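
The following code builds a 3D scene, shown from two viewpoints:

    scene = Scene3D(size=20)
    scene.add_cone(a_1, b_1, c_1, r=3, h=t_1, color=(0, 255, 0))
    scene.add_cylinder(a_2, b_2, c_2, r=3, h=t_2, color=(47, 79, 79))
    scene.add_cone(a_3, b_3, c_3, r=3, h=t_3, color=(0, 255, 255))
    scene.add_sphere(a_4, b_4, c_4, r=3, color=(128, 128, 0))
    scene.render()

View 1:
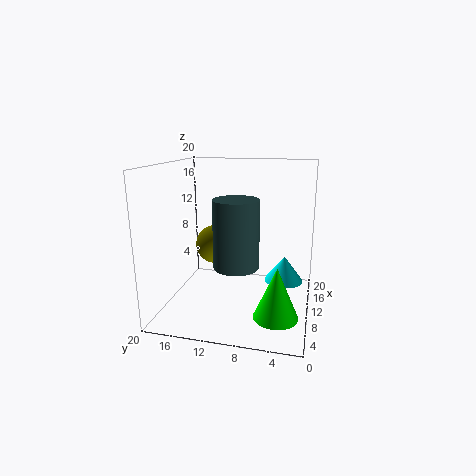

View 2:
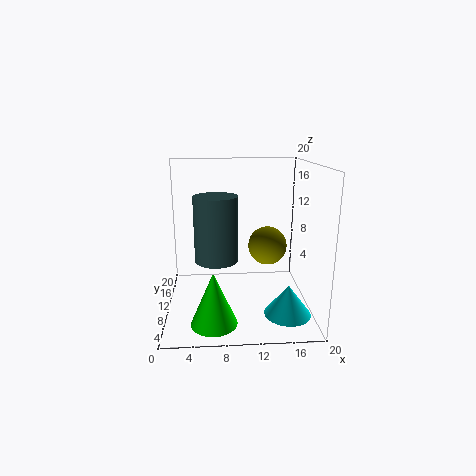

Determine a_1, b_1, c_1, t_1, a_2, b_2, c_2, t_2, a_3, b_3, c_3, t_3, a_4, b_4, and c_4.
a_1 = 6.5
b_1 = 4
c_1 = 0.5
t_1 = 7
a_2 = 7
b_2 = 9.5
c_2 = 7
t_2 = 9
a_3 = 16
b_3 = 4
c_3 = 1.5
t_3 = 4
a_4 = 15
b_4 = 15
c_4 = 7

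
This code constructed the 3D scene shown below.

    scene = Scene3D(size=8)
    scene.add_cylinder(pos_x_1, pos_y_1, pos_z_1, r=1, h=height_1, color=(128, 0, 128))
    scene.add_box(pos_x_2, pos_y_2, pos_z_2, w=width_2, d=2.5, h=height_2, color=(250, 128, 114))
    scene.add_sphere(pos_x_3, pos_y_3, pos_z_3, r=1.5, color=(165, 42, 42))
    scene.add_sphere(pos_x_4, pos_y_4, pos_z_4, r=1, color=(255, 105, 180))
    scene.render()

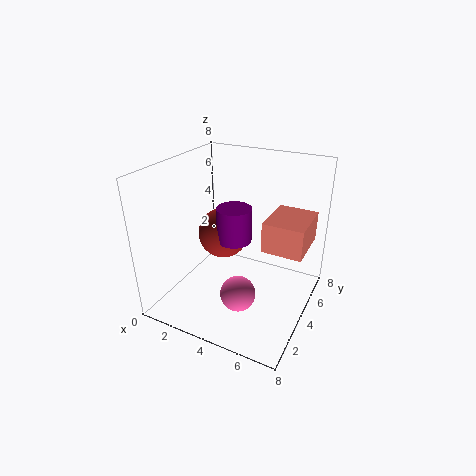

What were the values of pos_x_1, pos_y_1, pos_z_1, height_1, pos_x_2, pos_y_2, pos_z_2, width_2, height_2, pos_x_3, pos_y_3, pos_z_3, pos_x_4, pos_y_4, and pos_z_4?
pos_x_1 = 3.5, pos_y_1 = 4.5, pos_z_1 = 3.5, height_1 = 2, pos_x_2 = 6, pos_y_2 = 2.5, pos_z_2 = 4.5, width_2 = 2, height_2 = 1.5, pos_x_3 = 2.5, pos_y_3 = 5, pos_z_3 = 3.5, pos_x_4 = 4.5, pos_y_4 = 3, pos_z_4 = 1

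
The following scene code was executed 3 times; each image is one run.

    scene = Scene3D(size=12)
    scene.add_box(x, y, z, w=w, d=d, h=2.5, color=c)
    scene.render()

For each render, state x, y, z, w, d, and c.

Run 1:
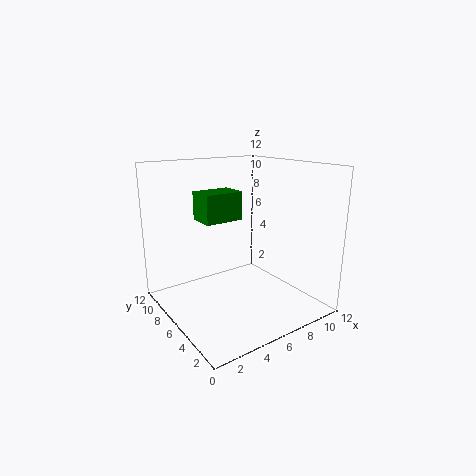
x = 4, y = 7.5, z = 7, w = 3.5, d = 2.5, c = 'green'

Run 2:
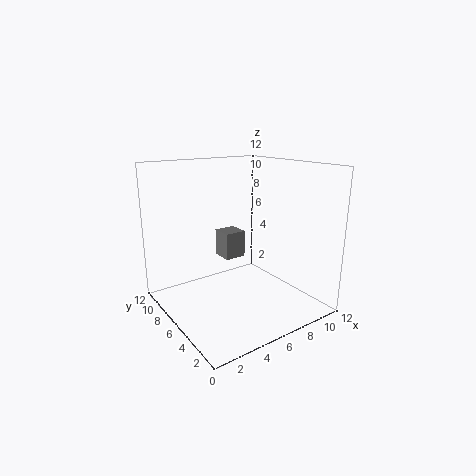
x = 6.5, y = 8.5, z = 3, w = 2, d = 2, c = 'gray'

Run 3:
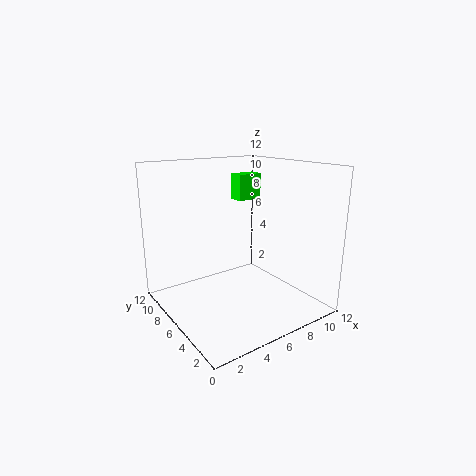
x = 9, y = 10, z = 8, w = 2.5, d = 1.5, c = 'lime'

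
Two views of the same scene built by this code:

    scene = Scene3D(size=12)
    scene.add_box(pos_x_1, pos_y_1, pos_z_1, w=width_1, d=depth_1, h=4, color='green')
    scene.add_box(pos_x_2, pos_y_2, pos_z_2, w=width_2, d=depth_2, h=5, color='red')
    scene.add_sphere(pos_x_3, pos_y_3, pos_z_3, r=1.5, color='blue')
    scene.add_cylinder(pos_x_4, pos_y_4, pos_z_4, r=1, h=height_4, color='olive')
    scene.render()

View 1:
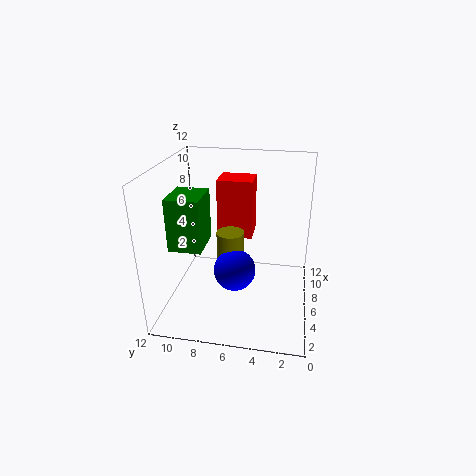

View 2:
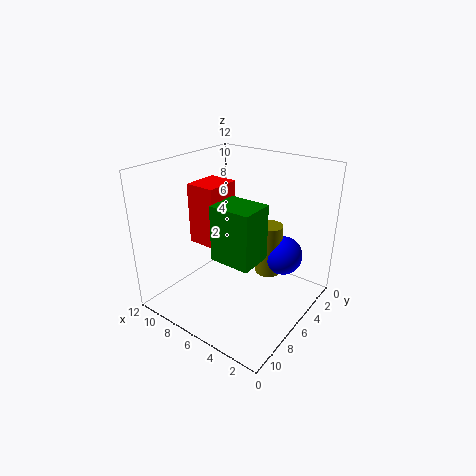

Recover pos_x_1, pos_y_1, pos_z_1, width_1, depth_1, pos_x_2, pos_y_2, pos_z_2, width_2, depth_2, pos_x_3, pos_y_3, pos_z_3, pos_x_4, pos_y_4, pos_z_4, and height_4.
pos_x_1 = 2; pos_y_1 = 8; pos_z_1 = 6.5; width_1 = 3; depth_1 = 2.5; pos_x_2 = 7; pos_y_2 = 5; pos_z_2 = 5.5; width_2 = 2.5; depth_2 = 3; pos_x_3 = 2; pos_y_3 = 5.5; pos_z_3 = 5.5; pos_x_4 = 3; pos_y_4 = 6; pos_z_4 = 4; height_4 = 4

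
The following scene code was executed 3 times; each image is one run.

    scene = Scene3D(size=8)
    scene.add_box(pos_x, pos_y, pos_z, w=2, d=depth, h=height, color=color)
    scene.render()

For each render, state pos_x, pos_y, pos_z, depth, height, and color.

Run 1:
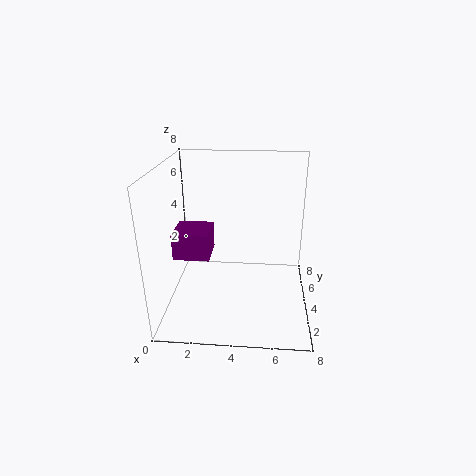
pos_x = 0.5; pos_y = 3; pos_z = 3; depth = 2; height = 1.5; color = 'purple'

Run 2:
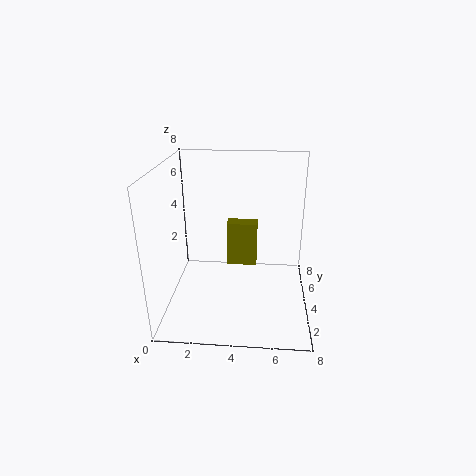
pos_x = 3; pos_y = 7; pos_z = 0.5; depth = 1; height = 3; color = 'olive'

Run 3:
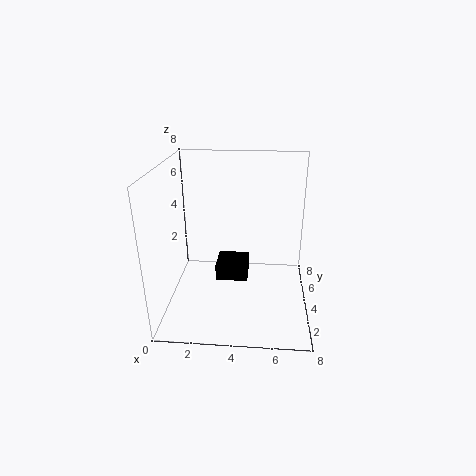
pos_x = 2.5; pos_y = 5; pos_z = 0.5; depth = 2; height = 1; color = 'black'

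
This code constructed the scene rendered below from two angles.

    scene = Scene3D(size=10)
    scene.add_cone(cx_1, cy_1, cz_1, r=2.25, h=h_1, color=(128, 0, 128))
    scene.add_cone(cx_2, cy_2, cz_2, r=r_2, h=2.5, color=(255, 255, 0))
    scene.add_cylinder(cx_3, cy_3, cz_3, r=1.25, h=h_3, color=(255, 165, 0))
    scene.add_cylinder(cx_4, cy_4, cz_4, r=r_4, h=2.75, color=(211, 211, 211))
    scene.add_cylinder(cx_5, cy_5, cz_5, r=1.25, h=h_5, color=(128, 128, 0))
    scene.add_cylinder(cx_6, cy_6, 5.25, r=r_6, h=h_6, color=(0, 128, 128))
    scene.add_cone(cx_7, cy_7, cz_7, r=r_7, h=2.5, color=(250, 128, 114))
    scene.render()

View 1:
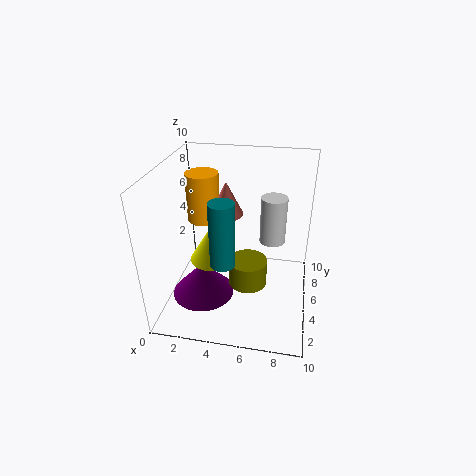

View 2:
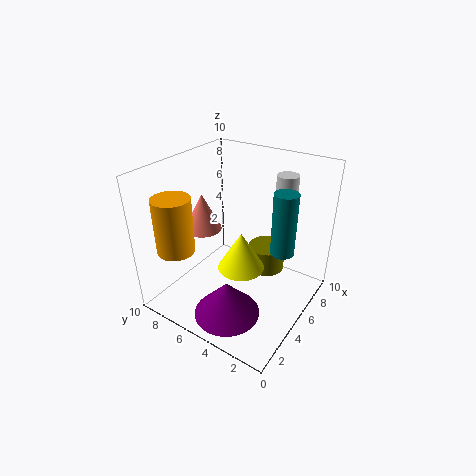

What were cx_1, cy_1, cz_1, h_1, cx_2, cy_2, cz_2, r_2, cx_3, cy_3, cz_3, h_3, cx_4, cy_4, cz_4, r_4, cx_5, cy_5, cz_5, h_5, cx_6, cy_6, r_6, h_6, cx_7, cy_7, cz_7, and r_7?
cx_1 = 2.5, cy_1 = 4.25, cz_1 = 0.5, h_1 = 2.5, cx_2 = 3.5, cy_2 = 3.75, cz_2 = 4, r_2 = 1.5, cx_3 = 1.75, cy_3 = 7.75, cz_3 = 4.75, h_3 = 3.75, cx_4 = 7.5, cy_4 = 2.75, cz_4 = 6.5, r_4 = 0.75, cx_5 = 6, cy_5 = 3.25, cz_5 = 2.75, h_5 = 1.75, cx_6 = 4.75, cy_6 = 1.5, r_6 = 0.75, h_6 = 4, cx_7 = 3.75, cy_7 = 7, cz_7 = 5.75, r_7 = 1.25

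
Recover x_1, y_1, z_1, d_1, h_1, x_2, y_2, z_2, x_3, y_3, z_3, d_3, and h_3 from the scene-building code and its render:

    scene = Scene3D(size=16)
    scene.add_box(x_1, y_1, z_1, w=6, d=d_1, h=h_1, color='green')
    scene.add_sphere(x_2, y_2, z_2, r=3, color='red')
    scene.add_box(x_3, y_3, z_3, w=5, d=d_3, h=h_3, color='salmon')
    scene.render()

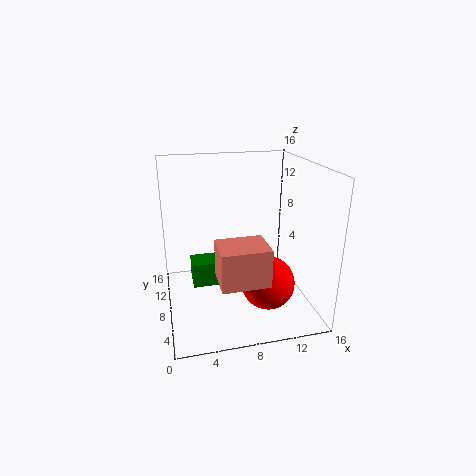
x_1 = 3; y_1 = 10; z_1 = 1; d_1 = 3; h_1 = 3; x_2 = 11; y_2 = 6; z_2 = 3; x_3 = 5; y_3 = 2; z_3 = 5; d_3 = 4; h_3 = 4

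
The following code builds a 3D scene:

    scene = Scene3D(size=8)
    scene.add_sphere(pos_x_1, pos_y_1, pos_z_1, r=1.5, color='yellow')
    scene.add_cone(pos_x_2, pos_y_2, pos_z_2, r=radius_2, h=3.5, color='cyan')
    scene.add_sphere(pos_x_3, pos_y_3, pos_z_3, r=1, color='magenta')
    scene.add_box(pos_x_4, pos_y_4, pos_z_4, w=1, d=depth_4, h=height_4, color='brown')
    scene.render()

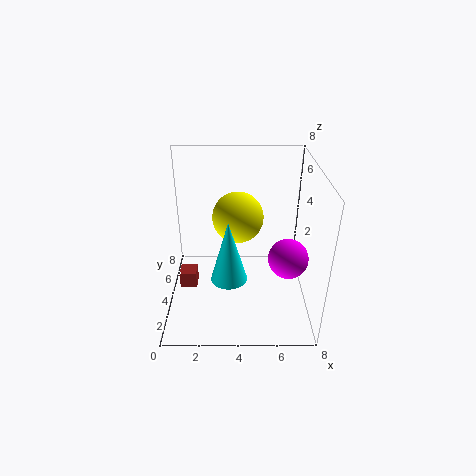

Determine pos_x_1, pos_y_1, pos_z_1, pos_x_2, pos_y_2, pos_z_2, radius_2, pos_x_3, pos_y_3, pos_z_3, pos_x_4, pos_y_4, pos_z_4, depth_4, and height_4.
pos_x_1 = 4
pos_y_1 = 5.5
pos_z_1 = 4.5
pos_x_2 = 3.5
pos_y_2 = 3
pos_z_2 = 2
radius_2 = 1
pos_x_3 = 6.5
pos_y_3 = 2
pos_z_3 = 4
pos_x_4 = 0.5
pos_y_4 = 4
pos_z_4 = 0.5
depth_4 = 1
height_4 = 1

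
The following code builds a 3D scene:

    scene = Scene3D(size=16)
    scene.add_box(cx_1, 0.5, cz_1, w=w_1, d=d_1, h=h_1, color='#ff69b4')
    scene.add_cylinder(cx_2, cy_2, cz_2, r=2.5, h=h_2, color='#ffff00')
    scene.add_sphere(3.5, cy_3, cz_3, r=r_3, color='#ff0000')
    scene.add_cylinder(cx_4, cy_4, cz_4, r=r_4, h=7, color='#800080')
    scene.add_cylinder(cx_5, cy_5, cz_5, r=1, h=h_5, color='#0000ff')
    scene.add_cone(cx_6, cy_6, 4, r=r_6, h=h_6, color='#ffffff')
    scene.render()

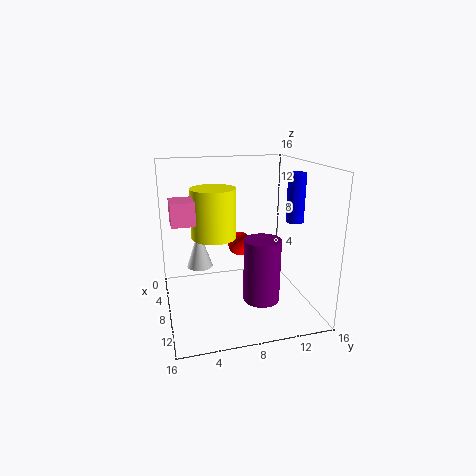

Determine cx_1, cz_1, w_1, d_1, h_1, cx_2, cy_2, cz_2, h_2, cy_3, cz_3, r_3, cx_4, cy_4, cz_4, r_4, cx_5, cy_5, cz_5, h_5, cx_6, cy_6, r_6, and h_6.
cx_1 = 12.5; cz_1 = 12; w_1 = 2.5; d_1 = 2; h_1 = 2; cx_2 = 7; cy_2 = 5.5; cz_2 = 8; h_2 = 5.5; cy_3 = 9.5; cz_3 = 5.5; r_3 = 1.5; cx_4 = 10.5; cy_4 = 10; cz_4 = 1.5; r_4 = 2; cx_5 = 8.5; cy_5 = 14.5; cz_5 = 9.5; h_5 = 5.5; cx_6 = 5.5; cy_6 = 4; r_6 = 1.5; h_6 = 4.5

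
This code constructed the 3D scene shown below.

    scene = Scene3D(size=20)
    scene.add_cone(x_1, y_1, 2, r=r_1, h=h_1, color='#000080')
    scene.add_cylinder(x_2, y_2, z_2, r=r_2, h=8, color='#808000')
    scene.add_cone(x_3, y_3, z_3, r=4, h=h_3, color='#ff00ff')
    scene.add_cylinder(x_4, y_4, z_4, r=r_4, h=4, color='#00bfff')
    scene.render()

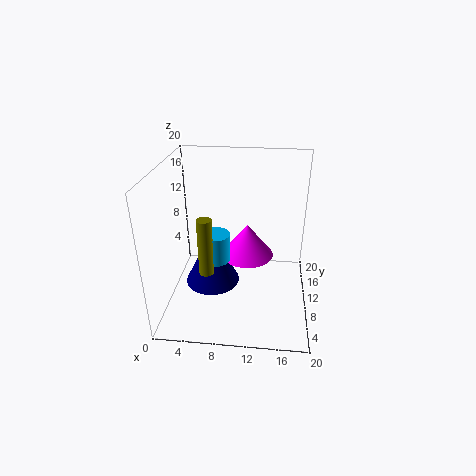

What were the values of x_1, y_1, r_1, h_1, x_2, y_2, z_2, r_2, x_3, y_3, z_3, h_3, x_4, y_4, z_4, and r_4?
x_1 = 6, y_1 = 11, r_1 = 4, h_1 = 8, x_2 = 6, y_2 = 7, z_2 = 6, r_2 = 1, x_3 = 11, y_3 = 14, z_3 = 5, h_3 = 5, x_4 = 7, y_4 = 9, z_4 = 7, r_4 = 2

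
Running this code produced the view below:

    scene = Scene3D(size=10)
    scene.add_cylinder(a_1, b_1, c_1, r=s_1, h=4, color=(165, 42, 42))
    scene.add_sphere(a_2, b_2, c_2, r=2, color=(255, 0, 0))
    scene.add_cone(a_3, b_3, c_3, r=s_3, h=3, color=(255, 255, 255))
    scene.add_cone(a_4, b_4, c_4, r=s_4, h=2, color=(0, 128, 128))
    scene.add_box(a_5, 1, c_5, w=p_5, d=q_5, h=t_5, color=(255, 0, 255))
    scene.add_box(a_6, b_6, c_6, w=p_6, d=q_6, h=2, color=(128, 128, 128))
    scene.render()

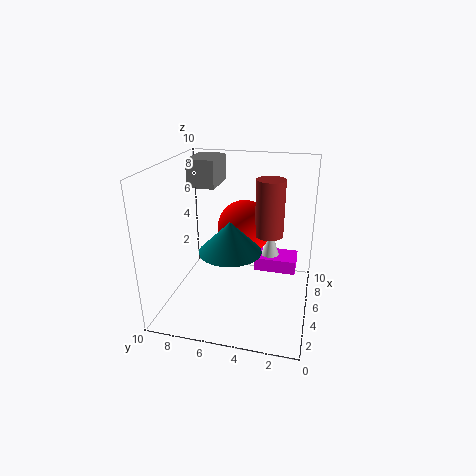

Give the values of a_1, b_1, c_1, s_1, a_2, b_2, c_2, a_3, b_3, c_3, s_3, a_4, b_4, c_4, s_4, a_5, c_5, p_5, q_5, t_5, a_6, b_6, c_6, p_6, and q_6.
a_1 = 6; b_1 = 3; c_1 = 5; s_1 = 1; a_2 = 7; b_2 = 5; c_2 = 5; a_3 = 7; b_3 = 3; c_3 = 2; s_3 = 1; a_4 = 3; b_4 = 5; c_4 = 5; s_4 = 2; a_5 = 6; c_5 = 2; p_5 = 2; q_5 = 3; t_5 = 1; a_6 = 6; b_6 = 7; c_6 = 8; p_6 = 3; q_6 = 2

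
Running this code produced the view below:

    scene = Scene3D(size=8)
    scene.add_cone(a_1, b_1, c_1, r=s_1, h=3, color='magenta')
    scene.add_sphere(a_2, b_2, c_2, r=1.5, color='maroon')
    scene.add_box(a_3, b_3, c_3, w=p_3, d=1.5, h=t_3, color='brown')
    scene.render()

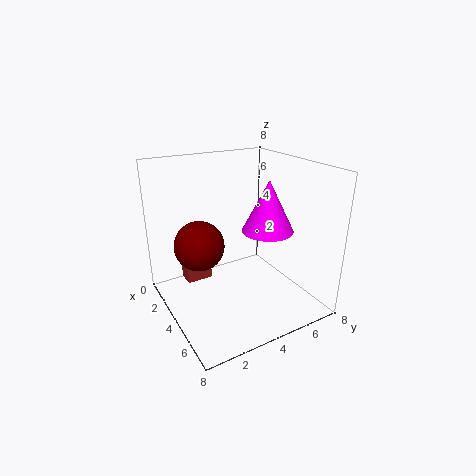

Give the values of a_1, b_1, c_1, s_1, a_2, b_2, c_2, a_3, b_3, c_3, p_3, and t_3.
a_1 = 4; b_1 = 6; c_1 = 4; s_1 = 1.5; a_2 = 2; b_2 = 2.5; c_2 = 3; a_3 = 1.5; b_3 = 1.5; c_3 = 1; p_3 = 1; t_3 = 1.5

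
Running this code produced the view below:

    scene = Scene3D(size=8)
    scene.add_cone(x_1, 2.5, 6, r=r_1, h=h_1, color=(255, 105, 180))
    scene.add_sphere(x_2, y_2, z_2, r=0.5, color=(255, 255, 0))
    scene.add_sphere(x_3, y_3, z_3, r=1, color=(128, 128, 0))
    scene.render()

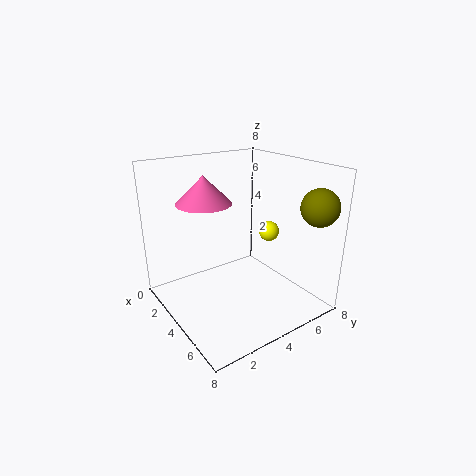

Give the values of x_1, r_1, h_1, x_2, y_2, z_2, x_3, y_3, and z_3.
x_1 = 3, r_1 = 1.5, h_1 = 1.5, x_2 = 6, y_2 = 4.5, z_2 = 5, x_3 = 7, y_3 = 7, z_3 = 6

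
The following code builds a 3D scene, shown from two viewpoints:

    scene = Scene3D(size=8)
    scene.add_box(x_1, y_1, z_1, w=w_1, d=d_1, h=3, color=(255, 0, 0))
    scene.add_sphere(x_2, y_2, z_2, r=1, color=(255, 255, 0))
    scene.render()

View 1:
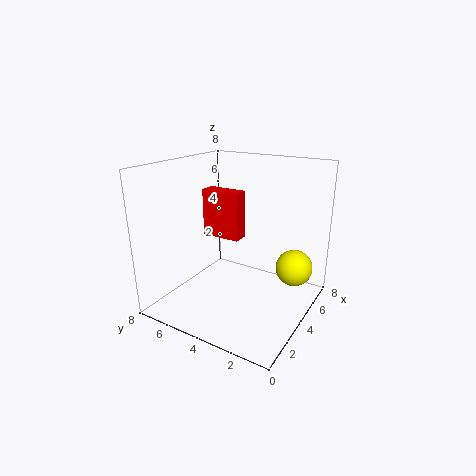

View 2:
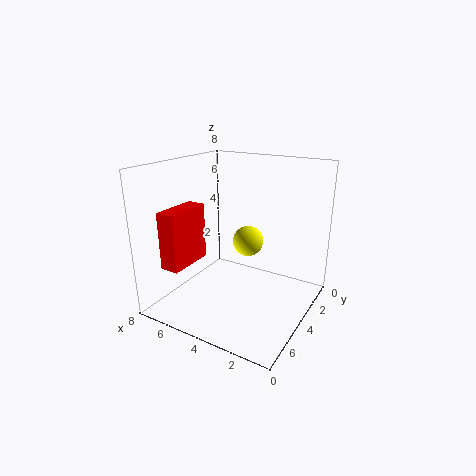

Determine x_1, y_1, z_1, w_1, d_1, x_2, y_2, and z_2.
x_1 = 5.5; y_1 = 5; z_1 = 3; w_1 = 1; d_1 = 2.5; x_2 = 5; y_2 = 1; z_2 = 2.5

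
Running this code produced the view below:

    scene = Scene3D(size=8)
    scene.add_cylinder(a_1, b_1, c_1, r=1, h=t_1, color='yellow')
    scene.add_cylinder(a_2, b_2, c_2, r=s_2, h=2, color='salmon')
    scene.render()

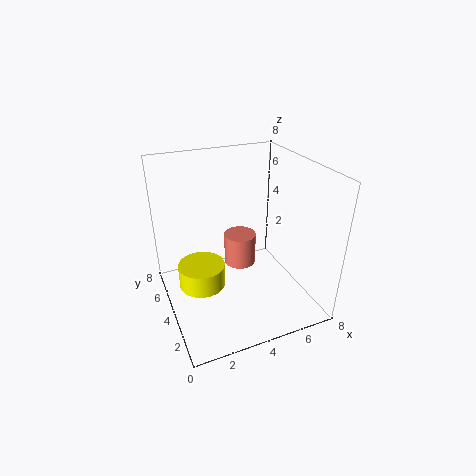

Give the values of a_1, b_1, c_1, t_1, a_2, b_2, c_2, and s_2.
a_1 = 1
b_1 = 1
c_1 = 4
t_1 = 1
a_2 = 5
b_2 = 6
c_2 = 1
s_2 = 1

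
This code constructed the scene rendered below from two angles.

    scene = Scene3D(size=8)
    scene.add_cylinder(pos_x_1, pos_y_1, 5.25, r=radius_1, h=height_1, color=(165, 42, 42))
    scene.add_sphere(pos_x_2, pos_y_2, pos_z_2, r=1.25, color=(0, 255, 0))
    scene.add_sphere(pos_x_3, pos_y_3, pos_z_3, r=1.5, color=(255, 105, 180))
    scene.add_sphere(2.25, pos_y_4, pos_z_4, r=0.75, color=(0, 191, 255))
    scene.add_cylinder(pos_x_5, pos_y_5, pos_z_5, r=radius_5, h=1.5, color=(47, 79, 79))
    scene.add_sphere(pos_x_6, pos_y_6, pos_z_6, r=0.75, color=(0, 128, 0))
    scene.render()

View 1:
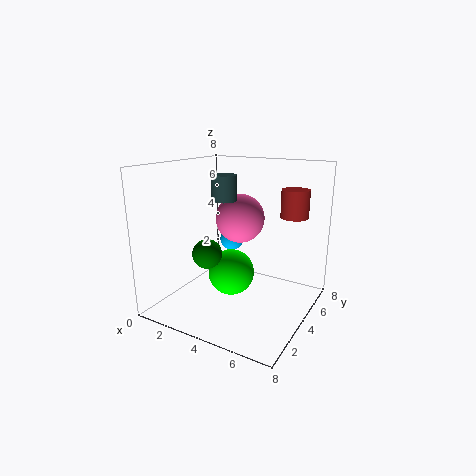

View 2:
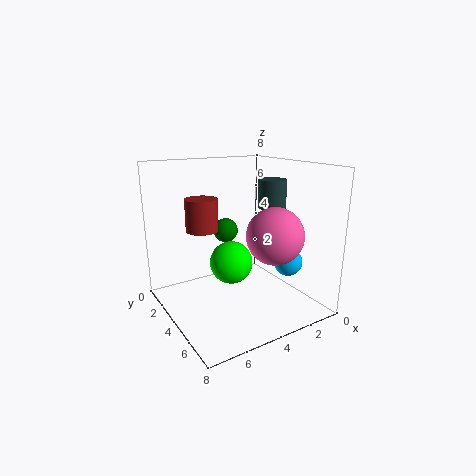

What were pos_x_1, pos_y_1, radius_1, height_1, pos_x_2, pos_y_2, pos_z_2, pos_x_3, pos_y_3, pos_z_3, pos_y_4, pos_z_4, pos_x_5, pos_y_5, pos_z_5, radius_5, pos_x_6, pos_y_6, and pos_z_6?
pos_x_1 = 6.75
pos_y_1 = 5.25
radius_1 = 0.75
height_1 = 1.5
pos_x_2 = 4
pos_y_2 = 3.25
pos_z_2 = 2.25
pos_x_3 = 3
pos_y_3 = 6
pos_z_3 = 4.5
pos_y_4 = 6.25
pos_z_4 = 3
pos_x_5 = 2.5
pos_y_5 = 5
pos_z_5 = 5.75
radius_5 = 0.75
pos_x_6 = 3.5
pos_y_6 = 1.75
pos_z_6 = 3.75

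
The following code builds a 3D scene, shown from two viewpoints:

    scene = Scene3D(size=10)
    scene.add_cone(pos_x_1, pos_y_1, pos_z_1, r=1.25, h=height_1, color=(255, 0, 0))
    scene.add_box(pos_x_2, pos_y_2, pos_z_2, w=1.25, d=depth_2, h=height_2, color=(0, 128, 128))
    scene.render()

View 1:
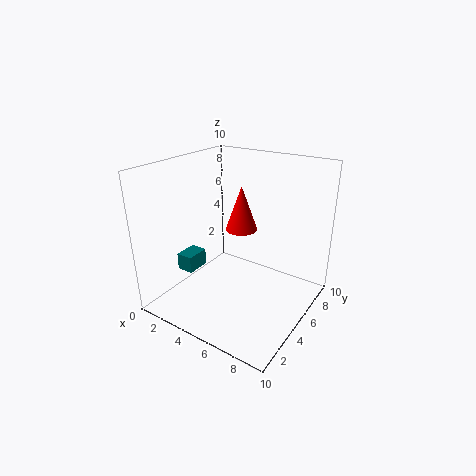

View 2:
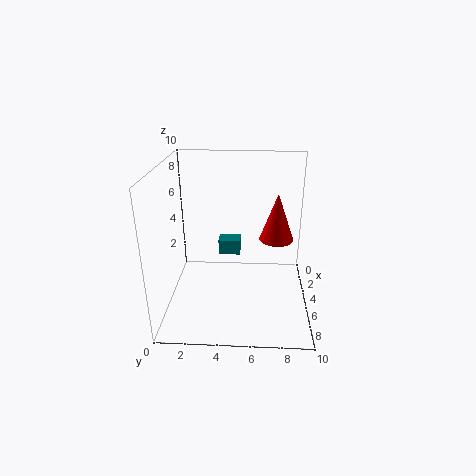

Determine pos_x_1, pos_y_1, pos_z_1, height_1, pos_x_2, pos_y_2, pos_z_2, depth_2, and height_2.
pos_x_1 = 3.5, pos_y_1 = 7.75, pos_z_1 = 4.25, height_1 = 3.5, pos_x_2 = 0.75, pos_y_2 = 3.25, pos_z_2 = 2, depth_2 = 1.75, height_2 = 1.25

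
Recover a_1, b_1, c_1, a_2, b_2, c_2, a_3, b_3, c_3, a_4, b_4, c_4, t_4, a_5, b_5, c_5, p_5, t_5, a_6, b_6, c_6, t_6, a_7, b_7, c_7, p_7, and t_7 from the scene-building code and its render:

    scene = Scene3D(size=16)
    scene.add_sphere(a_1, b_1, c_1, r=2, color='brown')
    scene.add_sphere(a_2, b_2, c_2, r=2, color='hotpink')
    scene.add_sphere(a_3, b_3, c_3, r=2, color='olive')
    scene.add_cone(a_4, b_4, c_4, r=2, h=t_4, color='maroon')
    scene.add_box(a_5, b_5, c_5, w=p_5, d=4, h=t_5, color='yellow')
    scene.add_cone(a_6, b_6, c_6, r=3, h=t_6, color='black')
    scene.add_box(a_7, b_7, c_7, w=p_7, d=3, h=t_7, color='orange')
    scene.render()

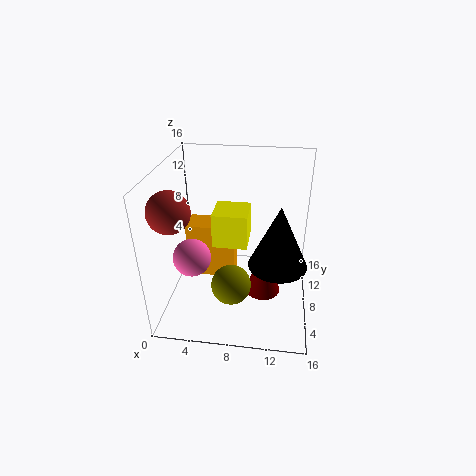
a_1 = 2.5, b_1 = 2.5, c_1 = 13.5, a_2 = 3.5, b_2 = 5, c_2 = 7, a_3 = 8, b_3 = 3, c_3 = 5.5, a_4 = 11, b_4 = 7.5, c_4 = 1.5, t_4 = 6, a_5 = 5, b_5 = 8, c_5 = 6.5, p_5 = 4, t_5 = 4, a_6 = 12.5, b_6 = 5, c_6 = 7, t_6 = 6.5, a_7 = 2, b_7 = 8, c_7 = 2.5, p_7 = 5.5, t_7 = 6.5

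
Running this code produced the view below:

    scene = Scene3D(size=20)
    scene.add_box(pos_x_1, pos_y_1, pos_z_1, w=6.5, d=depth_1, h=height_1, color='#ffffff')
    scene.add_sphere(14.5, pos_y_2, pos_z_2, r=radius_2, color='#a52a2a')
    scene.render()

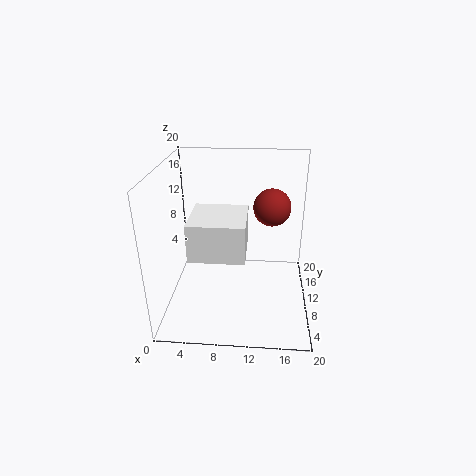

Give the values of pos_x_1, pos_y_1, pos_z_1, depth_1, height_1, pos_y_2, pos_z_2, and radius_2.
pos_x_1 = 5; pos_y_1 = 1; pos_z_1 = 11.5; depth_1 = 6.5; height_1 = 4.5; pos_y_2 = 10.5; pos_z_2 = 14.5; radius_2 = 2.5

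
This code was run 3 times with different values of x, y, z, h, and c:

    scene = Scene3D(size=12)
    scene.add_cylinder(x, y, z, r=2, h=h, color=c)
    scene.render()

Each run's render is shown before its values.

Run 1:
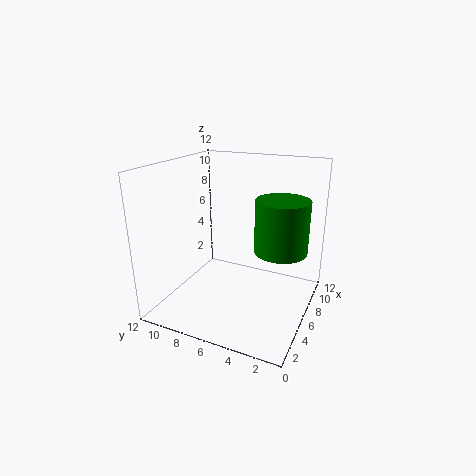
x = 5, y = 2, z = 6, h = 4, c = 'green'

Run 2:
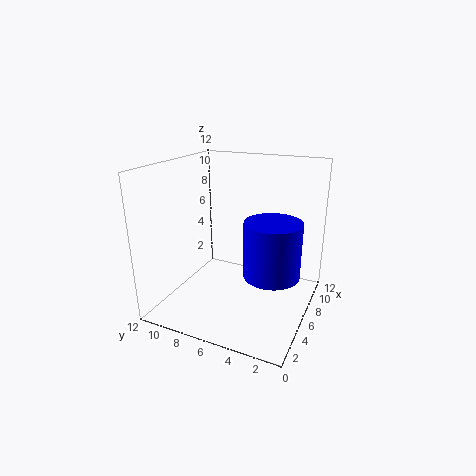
x = 3, y = 2, z = 5, h = 4, c = 'blue'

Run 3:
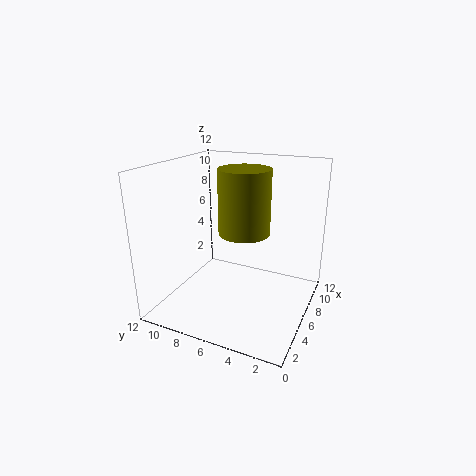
x = 5, y = 5, z = 7, h = 5, c = 'olive'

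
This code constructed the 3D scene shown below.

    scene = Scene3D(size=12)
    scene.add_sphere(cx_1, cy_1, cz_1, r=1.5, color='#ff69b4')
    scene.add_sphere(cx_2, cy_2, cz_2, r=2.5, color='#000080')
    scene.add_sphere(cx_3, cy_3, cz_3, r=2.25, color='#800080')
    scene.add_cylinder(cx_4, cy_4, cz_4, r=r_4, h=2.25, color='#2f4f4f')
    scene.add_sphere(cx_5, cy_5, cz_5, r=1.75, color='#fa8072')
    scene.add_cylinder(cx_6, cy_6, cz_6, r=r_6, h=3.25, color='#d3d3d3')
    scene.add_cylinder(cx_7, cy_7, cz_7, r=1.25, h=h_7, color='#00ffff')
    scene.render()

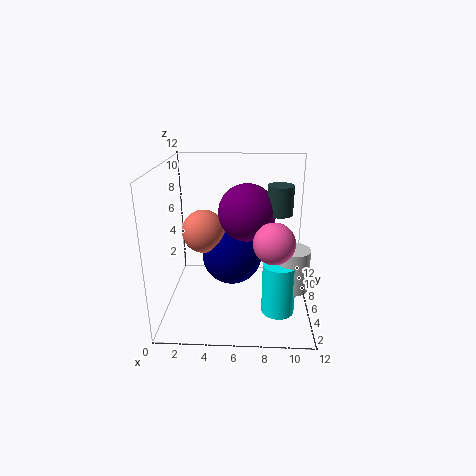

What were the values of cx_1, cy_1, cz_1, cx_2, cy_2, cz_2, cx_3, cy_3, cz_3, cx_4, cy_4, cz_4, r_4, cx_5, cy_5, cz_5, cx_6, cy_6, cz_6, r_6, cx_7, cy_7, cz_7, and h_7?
cx_1 = 8.75
cy_1 = 2.25
cz_1 = 7.25
cx_2 = 5.5
cy_2 = 6
cz_2 = 4.5
cx_3 = 6.75
cy_3 = 5.25
cz_3 = 8.5
cx_4 = 9.25
cy_4 = 5
cz_4 = 8.5
r_4 = 1
cx_5 = 3.25
cy_5 = 5.5
cz_5 = 6.75
cx_6 = 10.25
cy_6 = 3
cz_6 = 3.25
r_6 = 1.25
cx_7 = 9.25
cy_7 = 2.5
cz_7 = 1.5
h_7 = 4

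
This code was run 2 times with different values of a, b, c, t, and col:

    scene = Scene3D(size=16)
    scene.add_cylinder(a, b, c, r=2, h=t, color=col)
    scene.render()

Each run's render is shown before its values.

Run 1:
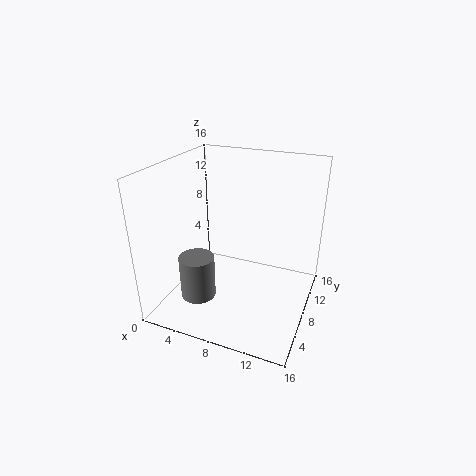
a = 4
b = 5.5
c = 1
t = 5
col = 'gray'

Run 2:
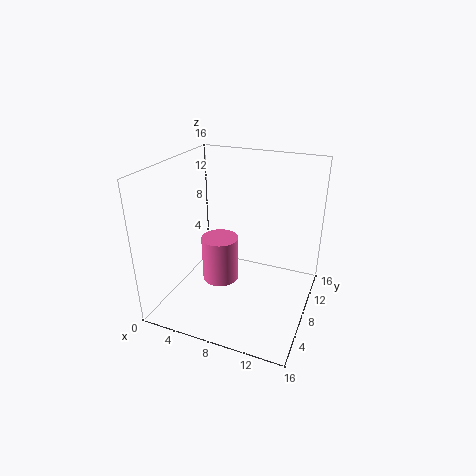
a = 6.5
b = 6.5
c = 3.5
t = 5
col = 'hotpink'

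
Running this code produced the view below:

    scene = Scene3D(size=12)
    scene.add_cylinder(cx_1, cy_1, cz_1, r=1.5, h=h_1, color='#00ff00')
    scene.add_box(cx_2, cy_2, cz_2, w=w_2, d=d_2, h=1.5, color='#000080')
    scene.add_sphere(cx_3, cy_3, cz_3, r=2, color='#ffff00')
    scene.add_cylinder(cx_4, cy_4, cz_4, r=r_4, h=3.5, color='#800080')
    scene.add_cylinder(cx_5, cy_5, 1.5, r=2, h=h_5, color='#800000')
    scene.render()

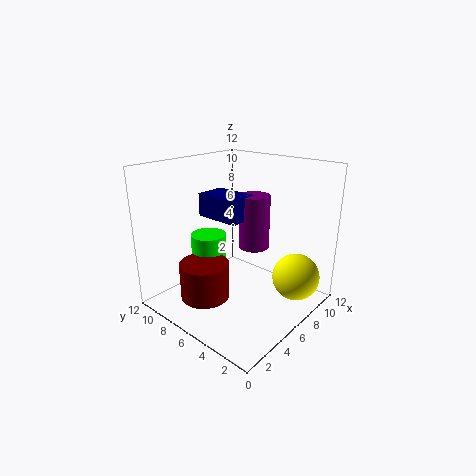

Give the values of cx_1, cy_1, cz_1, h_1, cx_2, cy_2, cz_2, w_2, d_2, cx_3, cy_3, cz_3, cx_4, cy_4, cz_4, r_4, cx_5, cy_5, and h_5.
cx_1 = 5
cy_1 = 8.5
cz_1 = 0.5
h_1 = 5.5
cx_2 = 1
cy_2 = 2
cz_2 = 9.5
w_2 = 2
d_2 = 3
cx_3 = 9
cy_3 = 2
cz_3 = 2.5
cx_4 = 3
cy_4 = 2
cz_4 = 7.5
r_4 = 1
cx_5 = 3
cy_5 = 7
h_5 = 3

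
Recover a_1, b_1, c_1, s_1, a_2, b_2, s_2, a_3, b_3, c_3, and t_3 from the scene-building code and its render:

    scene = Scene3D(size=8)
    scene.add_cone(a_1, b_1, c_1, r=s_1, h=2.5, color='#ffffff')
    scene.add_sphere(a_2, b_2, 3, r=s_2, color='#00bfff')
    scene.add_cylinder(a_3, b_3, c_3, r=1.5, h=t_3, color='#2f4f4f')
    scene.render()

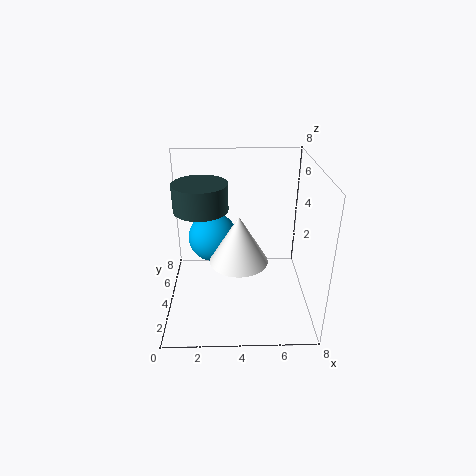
a_1 = 4; b_1 = 2.5; c_1 = 3.5; s_1 = 1.5; a_2 = 2.5; b_2 = 6; s_2 = 1.5; a_3 = 2; b_3 = 4.5; c_3 = 5.5; t_3 = 1.5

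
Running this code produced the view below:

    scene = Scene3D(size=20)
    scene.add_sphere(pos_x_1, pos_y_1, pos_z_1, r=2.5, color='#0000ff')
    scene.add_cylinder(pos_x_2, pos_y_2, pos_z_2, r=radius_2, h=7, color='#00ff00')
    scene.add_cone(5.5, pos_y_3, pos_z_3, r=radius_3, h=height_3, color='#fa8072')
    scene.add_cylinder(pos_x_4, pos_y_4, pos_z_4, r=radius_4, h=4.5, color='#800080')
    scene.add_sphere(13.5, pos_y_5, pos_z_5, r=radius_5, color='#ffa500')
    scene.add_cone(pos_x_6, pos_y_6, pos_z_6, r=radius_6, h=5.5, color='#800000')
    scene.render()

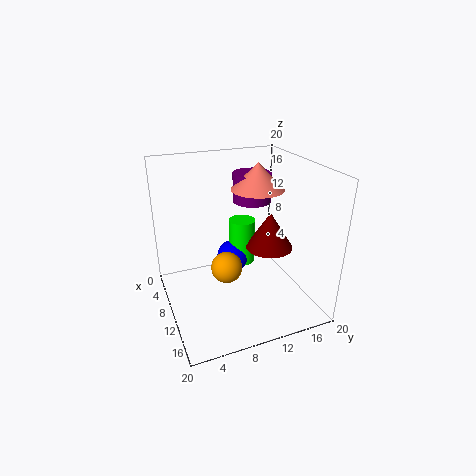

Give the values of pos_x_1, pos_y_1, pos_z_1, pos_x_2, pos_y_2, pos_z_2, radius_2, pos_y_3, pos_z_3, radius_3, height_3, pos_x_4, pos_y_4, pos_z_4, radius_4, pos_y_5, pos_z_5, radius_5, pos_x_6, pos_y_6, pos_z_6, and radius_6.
pos_x_1 = 5.5, pos_y_1 = 11, pos_z_1 = 4.5, pos_x_2 = 5.5, pos_y_2 = 12.5, pos_z_2 = 3.5, radius_2 = 2, pos_y_3 = 15, pos_z_3 = 15, radius_3 = 4, height_3 = 4, pos_x_4 = 3.5, pos_y_4 = 15, pos_z_4 = 12.5, radius_4 = 3, pos_y_5 = 7, pos_z_5 = 8, radius_5 = 2, pos_x_6 = 9, pos_y_6 = 15.5, pos_z_6 = 7, radius_6 = 3.5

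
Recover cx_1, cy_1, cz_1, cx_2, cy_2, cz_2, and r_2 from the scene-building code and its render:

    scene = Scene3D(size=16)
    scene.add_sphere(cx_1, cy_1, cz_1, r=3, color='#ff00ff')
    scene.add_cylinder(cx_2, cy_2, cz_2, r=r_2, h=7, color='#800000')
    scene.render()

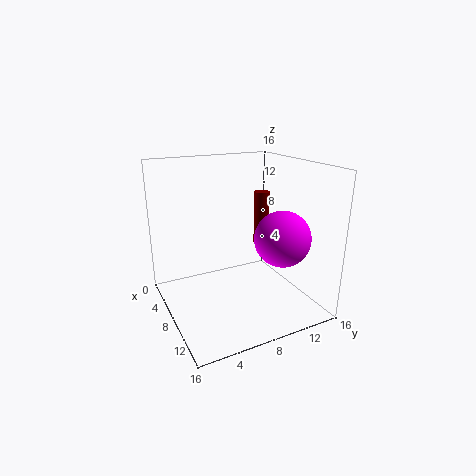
cx_1 = 11.5; cy_1 = 11.5; cz_1 = 8.5; cx_2 = 3; cy_2 = 14; cz_2 = 4.5; r_2 = 1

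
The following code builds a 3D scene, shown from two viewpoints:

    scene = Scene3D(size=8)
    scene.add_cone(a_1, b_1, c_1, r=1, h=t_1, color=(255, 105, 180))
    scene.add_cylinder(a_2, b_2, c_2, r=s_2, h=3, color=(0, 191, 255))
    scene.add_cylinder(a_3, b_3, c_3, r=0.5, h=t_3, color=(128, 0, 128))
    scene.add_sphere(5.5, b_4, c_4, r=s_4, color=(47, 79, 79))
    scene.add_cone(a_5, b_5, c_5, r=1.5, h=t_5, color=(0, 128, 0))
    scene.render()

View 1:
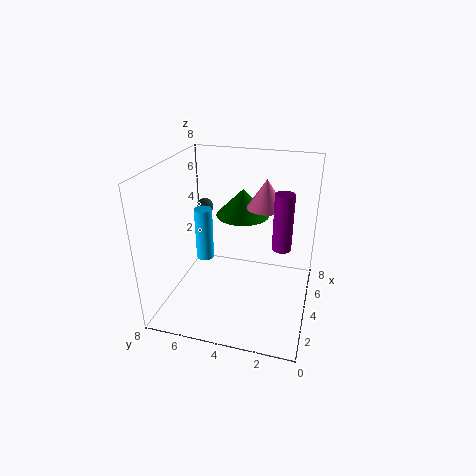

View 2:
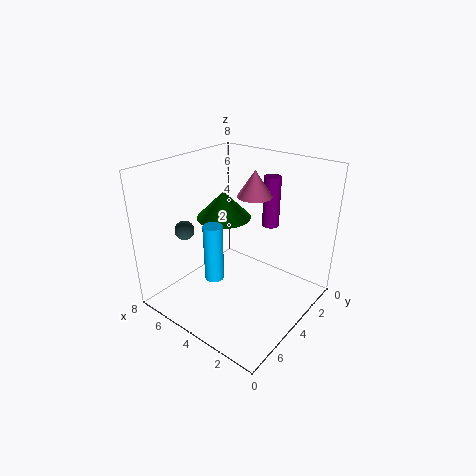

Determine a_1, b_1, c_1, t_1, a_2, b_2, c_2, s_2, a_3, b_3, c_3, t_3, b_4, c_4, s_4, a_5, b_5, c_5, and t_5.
a_1 = 4; b_1 = 2.5; c_1 = 6; t_1 = 1.5; a_2 = 4; b_2 = 6; c_2 = 2.5; s_2 = 0.5; a_3 = 3.5; b_3 = 1.5; c_3 = 4; t_3 = 3; b_4 = 6.5; c_4 = 5; s_4 = 0.5; a_5 = 5; b_5 = 4; c_5 = 5; t_5 = 1.5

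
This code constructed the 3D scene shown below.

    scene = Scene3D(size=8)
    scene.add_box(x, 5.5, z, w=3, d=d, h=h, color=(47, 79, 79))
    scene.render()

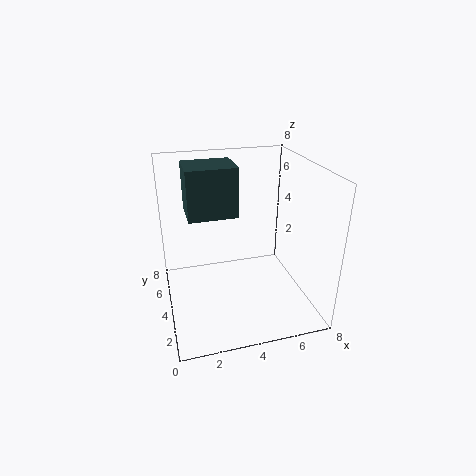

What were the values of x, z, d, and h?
x = 1.5
z = 4.5
d = 2.5
h = 3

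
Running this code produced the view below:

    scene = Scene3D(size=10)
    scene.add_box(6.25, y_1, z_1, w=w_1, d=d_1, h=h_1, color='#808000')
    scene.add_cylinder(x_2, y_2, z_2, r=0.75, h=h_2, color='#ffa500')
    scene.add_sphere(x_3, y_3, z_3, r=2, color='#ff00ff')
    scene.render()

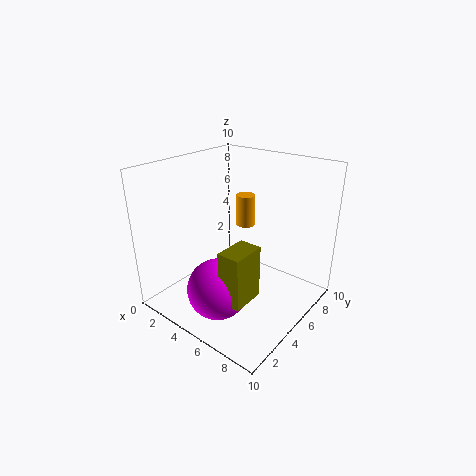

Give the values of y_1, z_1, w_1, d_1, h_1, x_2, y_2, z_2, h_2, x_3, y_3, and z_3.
y_1 = 1.5
z_1 = 2.25
w_1 = 1.5
d_1 = 2.25
h_1 = 3.5
x_2 = 3
y_2 = 8.5
z_2 = 4.25
h_2 = 2.5
x_3 = 5.5
y_3 = 2.25
z_3 = 2.5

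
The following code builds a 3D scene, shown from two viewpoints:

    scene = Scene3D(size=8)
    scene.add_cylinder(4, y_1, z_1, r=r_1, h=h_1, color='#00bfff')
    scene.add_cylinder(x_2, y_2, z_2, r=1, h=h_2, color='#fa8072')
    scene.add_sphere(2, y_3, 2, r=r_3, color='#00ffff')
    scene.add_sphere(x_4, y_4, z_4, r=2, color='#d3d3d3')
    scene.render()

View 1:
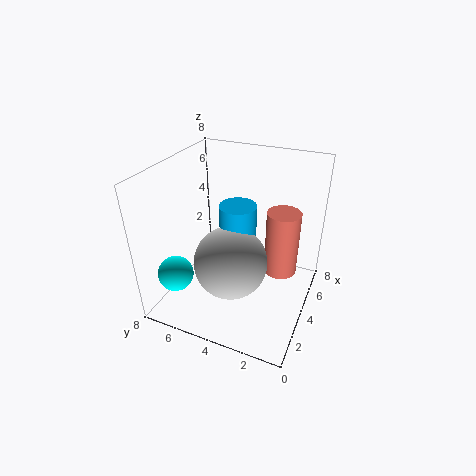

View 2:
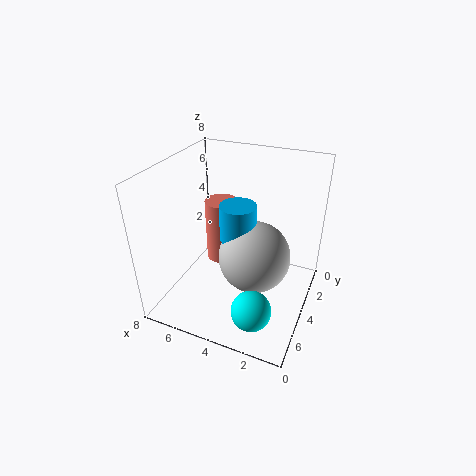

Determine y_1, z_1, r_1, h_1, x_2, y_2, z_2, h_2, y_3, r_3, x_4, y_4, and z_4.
y_1 = 4; z_1 = 4; r_1 = 1; h_1 = 2; x_2 = 6; y_2 = 2; z_2 = 1; h_2 = 4; y_3 = 7; r_3 = 1; x_4 = 3; y_4 = 4; z_4 = 3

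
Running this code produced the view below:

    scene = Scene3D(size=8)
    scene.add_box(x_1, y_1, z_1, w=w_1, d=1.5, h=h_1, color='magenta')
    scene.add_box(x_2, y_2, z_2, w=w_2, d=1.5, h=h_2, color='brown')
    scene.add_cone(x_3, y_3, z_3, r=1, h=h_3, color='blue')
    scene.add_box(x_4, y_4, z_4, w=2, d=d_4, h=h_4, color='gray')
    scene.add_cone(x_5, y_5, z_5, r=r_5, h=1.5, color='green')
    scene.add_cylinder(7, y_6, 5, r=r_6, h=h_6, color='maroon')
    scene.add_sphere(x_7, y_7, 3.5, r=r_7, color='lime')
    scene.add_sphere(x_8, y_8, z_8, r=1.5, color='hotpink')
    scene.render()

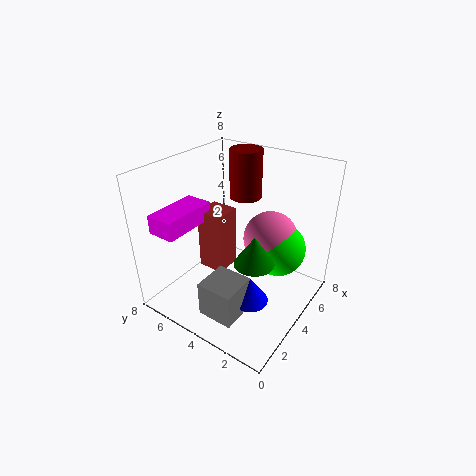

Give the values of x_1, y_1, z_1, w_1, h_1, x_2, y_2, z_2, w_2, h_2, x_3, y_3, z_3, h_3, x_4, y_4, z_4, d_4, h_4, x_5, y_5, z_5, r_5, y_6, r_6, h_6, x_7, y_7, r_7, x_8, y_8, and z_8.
x_1 = 0.5; y_1 = 5.5; z_1 = 5; w_1 = 3; h_1 = 1; x_2 = 3; y_2 = 4.5; z_2 = 2; w_2 = 1.5; h_2 = 3.5; x_3 = 3; y_3 = 2.5; z_3 = 1; h_3 = 1.5; x_4 = 1; y_4 = 2.5; z_4 = 0.5; d_4 = 2; h_4 = 2; x_5 = 2.5; y_5 = 2; z_5 = 4; r_5 = 1; y_6 = 5.5; r_6 = 1; h_6 = 3; x_7 = 5; y_7 = 2; r_7 = 1.5; x_8 = 5; y_8 = 2.5; z_8 = 4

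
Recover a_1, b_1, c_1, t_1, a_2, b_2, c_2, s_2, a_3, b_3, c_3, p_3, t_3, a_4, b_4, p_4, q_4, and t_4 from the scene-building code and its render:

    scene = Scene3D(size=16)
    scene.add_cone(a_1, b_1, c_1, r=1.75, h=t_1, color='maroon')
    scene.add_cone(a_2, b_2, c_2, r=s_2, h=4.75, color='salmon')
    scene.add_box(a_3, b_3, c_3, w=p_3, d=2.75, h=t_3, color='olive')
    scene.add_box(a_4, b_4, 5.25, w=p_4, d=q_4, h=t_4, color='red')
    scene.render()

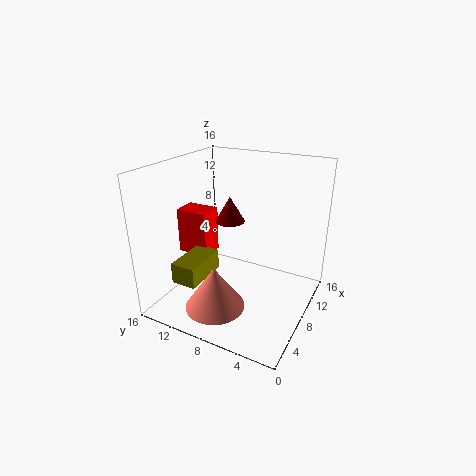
a_1 = 10.25; b_1 = 10.25; c_1 = 8.75; t_1 = 3; a_2 = 4; b_2 = 8.75; c_2 = 1.25; s_2 = 3.25; a_3 = 2; b_3 = 10; c_3 = 4.25; p_3 = 5; t_3 = 2.25; a_4 = 6.75; b_4 = 11.5; p_4 = 2.75; q_4 = 3.75; t_4 = 5.25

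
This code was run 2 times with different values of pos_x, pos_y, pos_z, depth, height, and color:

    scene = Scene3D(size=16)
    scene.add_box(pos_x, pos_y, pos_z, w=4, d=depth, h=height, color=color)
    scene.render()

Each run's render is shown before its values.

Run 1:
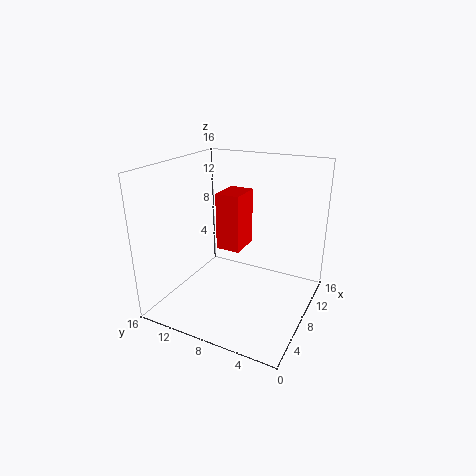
pos_x = 10, pos_y = 9, pos_z = 5, depth = 3, height = 7, color = 'red'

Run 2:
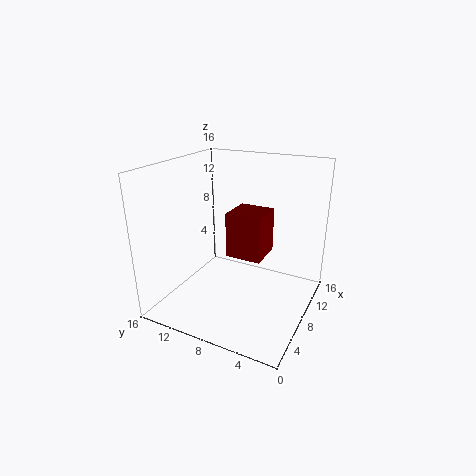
pos_x = 7, pos_y = 5, pos_z = 6, depth = 4, height = 5, color = 'maroon'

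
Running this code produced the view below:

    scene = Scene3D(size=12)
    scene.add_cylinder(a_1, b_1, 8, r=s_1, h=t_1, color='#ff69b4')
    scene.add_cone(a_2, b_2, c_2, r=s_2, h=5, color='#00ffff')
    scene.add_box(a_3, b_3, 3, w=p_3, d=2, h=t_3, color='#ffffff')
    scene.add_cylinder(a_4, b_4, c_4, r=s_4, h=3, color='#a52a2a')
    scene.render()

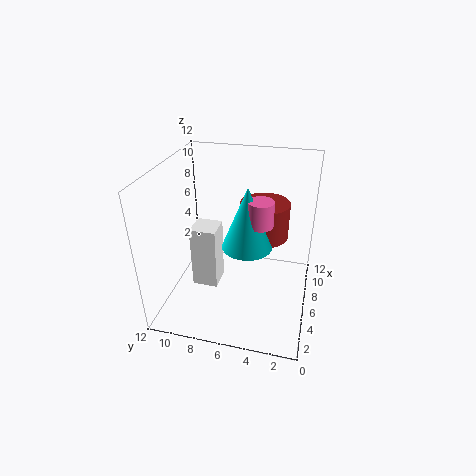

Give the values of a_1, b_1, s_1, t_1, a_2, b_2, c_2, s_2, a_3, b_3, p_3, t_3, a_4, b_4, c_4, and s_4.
a_1 = 5, b_1 = 4, s_1 = 1, t_1 = 2, a_2 = 5, b_2 = 5, c_2 = 6, s_2 = 2, a_3 = 3, b_3 = 7, p_3 = 2, t_3 = 5, a_4 = 7, b_4 = 4, c_4 = 6, s_4 = 2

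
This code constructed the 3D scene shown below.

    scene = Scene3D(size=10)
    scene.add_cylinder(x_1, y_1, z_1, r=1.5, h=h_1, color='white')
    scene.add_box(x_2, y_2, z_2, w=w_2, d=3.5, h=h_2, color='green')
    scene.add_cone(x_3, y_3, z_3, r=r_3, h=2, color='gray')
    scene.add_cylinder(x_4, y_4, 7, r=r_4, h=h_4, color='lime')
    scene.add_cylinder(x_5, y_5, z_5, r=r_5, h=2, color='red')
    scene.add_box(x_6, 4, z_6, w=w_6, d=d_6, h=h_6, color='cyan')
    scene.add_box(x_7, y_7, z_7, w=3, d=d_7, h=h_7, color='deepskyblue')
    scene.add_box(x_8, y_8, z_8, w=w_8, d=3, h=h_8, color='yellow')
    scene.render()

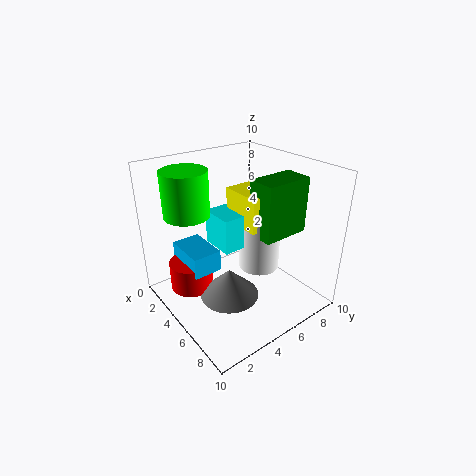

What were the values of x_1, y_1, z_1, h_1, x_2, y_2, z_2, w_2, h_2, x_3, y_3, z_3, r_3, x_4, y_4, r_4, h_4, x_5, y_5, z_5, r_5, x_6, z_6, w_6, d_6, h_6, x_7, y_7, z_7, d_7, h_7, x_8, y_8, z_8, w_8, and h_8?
x_1 = 5
y_1 = 7
z_1 = 2
h_1 = 4.5
x_2 = 5
y_2 = 6
z_2 = 5
w_2 = 2
h_2 = 4
x_3 = 6
y_3 = 3.5
z_3 = 1.5
r_3 = 2
x_4 = 3.5
y_4 = 2
r_4 = 1.5
h_4 = 3
x_5 = 3.5
y_5 = 2
z_5 = 1.5
r_5 = 1.5
x_6 = 2.5
z_6 = 4
w_6 = 2.5
d_6 = 2.5
h_6 = 2.5
x_7 = 2
y_7 = 1.5
z_7 = 3
d_7 = 2
h_7 = 1.5
x_8 = 3
y_8 = 5.5
z_8 = 5.5
w_8 = 3
h_8 = 2.5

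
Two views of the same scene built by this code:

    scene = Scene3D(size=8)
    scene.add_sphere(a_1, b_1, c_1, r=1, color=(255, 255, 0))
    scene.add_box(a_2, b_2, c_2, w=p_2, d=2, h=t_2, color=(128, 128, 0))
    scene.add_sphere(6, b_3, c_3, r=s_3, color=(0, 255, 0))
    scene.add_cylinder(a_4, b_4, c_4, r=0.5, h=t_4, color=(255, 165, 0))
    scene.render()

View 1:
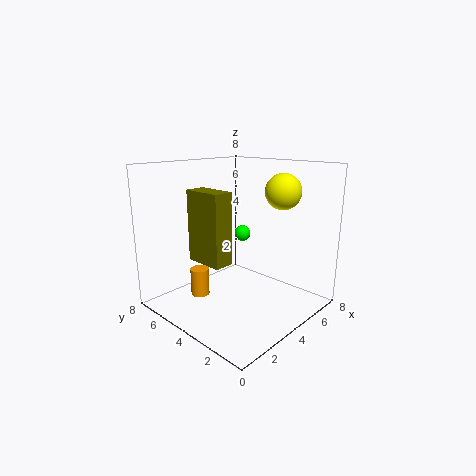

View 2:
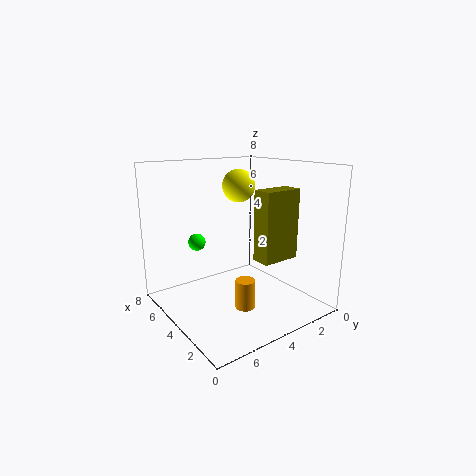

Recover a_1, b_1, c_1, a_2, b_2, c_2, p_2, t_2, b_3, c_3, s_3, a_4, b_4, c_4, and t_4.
a_1 = 6; b_1 = 2.5; c_1 = 6.5; a_2 = 1; b_2 = 2.5; c_2 = 3.5; p_2 = 1; t_2 = 3.5; b_3 = 5.5; c_3 = 3.5; s_3 = 0.5; a_4 = 2; b_4 = 5; c_4 = 1; t_4 = 1.5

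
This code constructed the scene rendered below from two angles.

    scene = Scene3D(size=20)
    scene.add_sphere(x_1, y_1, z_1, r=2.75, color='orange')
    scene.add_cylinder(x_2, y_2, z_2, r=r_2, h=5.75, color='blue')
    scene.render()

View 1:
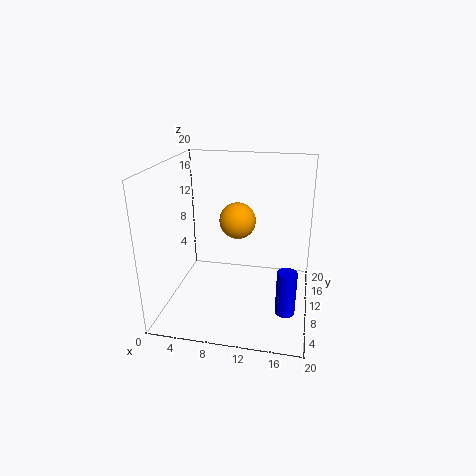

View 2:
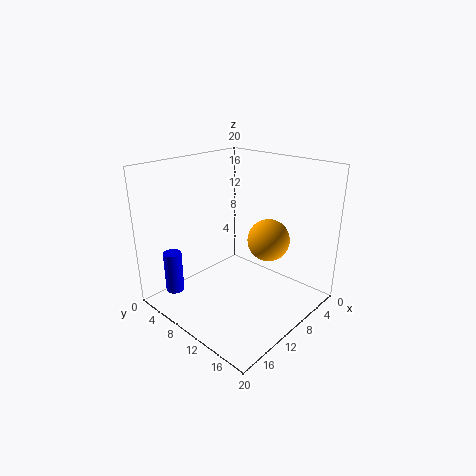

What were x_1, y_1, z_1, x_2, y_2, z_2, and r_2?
x_1 = 9; y_1 = 14.5; z_1 = 10.75; x_2 = 17.25; y_2 = 4.5; z_2 = 2.75; r_2 = 1.25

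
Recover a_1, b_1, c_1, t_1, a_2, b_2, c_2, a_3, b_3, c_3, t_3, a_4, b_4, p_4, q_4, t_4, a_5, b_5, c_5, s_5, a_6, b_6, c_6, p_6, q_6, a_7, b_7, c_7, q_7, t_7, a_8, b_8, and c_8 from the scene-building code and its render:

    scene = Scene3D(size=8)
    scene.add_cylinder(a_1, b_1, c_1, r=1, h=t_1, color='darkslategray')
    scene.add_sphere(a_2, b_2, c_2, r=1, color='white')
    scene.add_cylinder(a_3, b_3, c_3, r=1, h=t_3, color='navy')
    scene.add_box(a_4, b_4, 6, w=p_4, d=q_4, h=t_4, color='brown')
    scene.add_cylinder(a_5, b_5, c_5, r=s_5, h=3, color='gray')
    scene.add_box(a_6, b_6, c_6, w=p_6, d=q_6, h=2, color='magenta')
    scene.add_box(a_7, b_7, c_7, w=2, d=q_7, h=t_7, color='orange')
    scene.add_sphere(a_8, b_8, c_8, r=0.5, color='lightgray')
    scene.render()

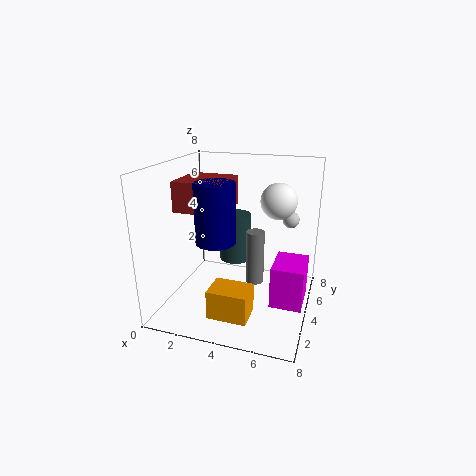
a_1 = 3, b_1 = 6.5, c_1 = 1.5, t_1 = 3, a_2 = 6, b_2 = 5, c_2 = 6, a_3 = 3.5, b_3 = 2, c_3 = 4.5, t_3 = 3, a_4 = 1.5, b_4 = 1.5, p_4 = 2.5, q_4 = 2.5, t_4 = 1.5, a_5 = 5, b_5 = 4, c_5 = 1.5, s_5 = 0.5, a_6 = 6.5, b_6 = 1, c_6 = 2, p_6 = 1.5, q_6 = 2, a_7 = 3.5, b_7 = 0.5, c_7 = 1, q_7 = 1.5, t_7 = 1.5, a_8 = 6.5, b_8 = 6.5, c_8 = 4.5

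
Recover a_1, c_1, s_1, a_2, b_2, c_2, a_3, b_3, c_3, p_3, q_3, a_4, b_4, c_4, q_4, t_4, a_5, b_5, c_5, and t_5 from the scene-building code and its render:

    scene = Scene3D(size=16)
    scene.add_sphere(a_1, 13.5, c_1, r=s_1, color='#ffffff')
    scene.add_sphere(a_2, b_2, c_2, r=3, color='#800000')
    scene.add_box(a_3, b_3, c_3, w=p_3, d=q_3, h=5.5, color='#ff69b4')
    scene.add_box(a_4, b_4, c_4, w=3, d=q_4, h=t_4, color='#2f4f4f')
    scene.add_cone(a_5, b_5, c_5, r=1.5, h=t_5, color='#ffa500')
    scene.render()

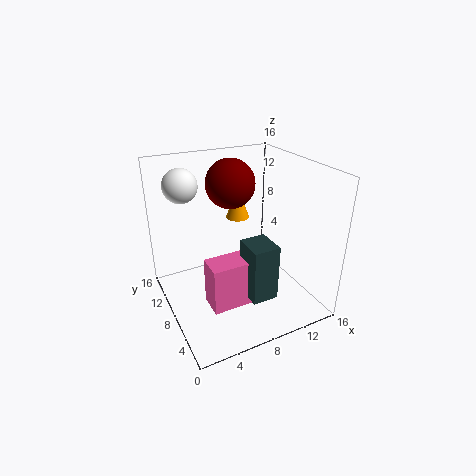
a_1 = 3.5, c_1 = 13, s_1 = 2, a_2 = 9.5, b_2 = 13, c_2 = 12.5, a_3 = 4, b_3 = 5.5, c_3 = 0.5, p_3 = 4.5, q_3 = 3, a_4 = 8, b_4 = 4, c_4 = 1.5, q_4 = 3.5, t_4 = 6.5, a_5 = 11, b_5 = 14, c_5 = 7.5, t_5 = 4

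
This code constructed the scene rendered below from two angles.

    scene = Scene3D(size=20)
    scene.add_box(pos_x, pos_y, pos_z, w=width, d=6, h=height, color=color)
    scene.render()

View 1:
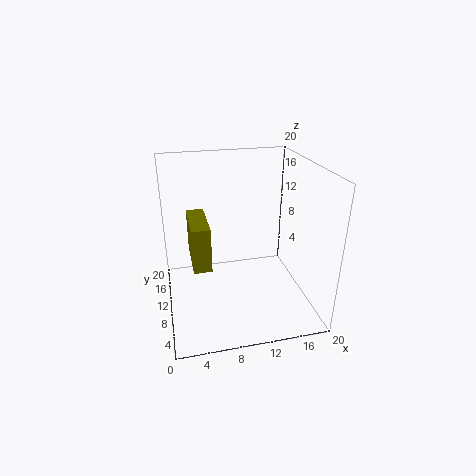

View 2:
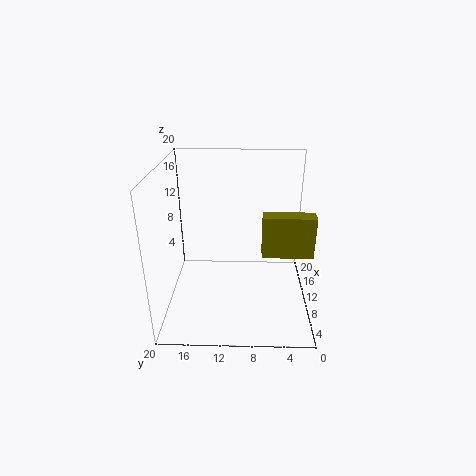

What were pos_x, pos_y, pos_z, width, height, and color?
pos_x = 3, pos_y = 1, pos_z = 11, width = 2, height = 5, color = 'olive'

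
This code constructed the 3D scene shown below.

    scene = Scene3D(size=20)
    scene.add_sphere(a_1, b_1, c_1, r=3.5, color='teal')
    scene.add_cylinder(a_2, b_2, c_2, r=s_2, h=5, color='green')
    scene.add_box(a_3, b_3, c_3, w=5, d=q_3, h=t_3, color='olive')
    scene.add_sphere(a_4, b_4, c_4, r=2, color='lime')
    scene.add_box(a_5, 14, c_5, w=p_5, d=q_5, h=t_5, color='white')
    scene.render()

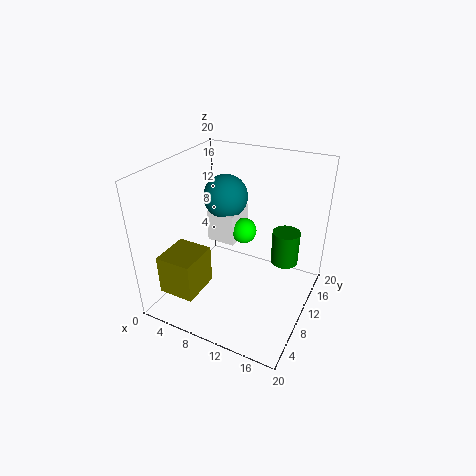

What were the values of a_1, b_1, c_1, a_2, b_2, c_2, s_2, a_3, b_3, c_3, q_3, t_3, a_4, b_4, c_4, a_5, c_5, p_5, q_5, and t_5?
a_1 = 4.5; b_1 = 16.5; c_1 = 12.5; a_2 = 15.5; b_2 = 14.5; c_2 = 5; s_2 = 2; a_3 = 2; b_3 = 2; c_3 = 3.5; q_3 = 5.5; t_3 = 5.5; a_4 = 8; b_4 = 16; c_4 = 7.5; a_5 = 2.5; c_5 = 5.5; p_5 = 4.5; q_5 = 5.5; t_5 = 5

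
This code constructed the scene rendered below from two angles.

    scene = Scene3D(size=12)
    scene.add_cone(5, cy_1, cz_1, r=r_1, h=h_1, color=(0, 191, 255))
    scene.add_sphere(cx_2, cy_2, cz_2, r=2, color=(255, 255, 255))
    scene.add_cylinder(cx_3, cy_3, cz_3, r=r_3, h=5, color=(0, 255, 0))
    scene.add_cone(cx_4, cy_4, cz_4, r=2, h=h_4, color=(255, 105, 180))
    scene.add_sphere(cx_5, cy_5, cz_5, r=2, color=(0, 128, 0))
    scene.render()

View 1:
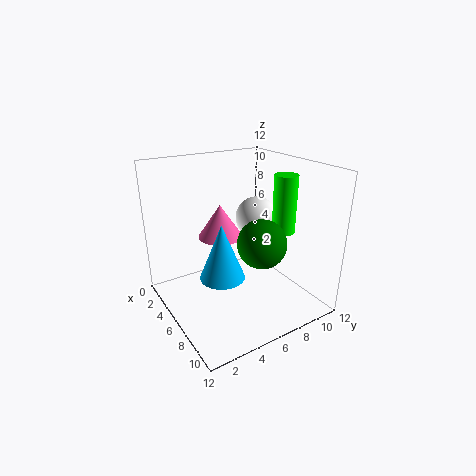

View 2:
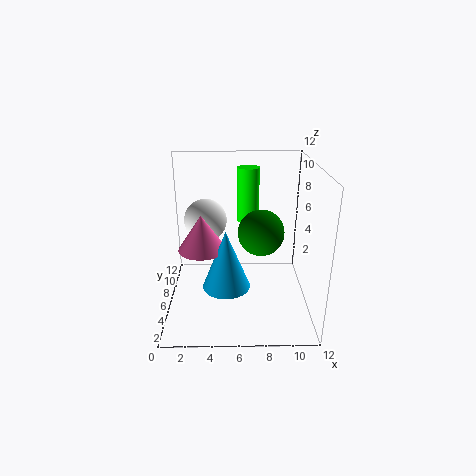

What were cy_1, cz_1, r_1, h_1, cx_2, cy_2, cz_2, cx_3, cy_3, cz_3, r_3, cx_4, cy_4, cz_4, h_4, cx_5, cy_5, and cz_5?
cy_1 = 5, cz_1 = 2, r_1 = 2, h_1 = 5, cx_2 = 3, cy_2 = 10, cz_2 = 6, cx_3 = 7, cy_3 = 10, cz_3 = 6, r_3 = 1, cx_4 = 3, cy_4 = 6, cz_4 = 5, h_4 = 3, cx_5 = 8, cy_5 = 7, cz_5 = 6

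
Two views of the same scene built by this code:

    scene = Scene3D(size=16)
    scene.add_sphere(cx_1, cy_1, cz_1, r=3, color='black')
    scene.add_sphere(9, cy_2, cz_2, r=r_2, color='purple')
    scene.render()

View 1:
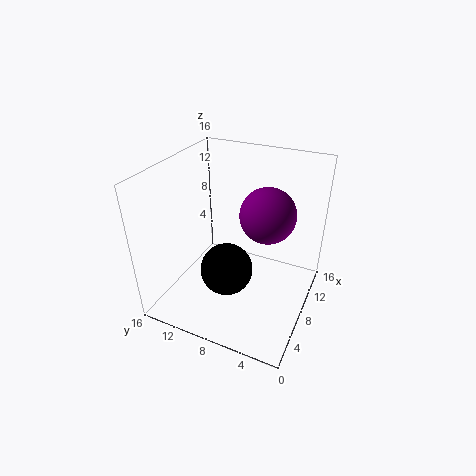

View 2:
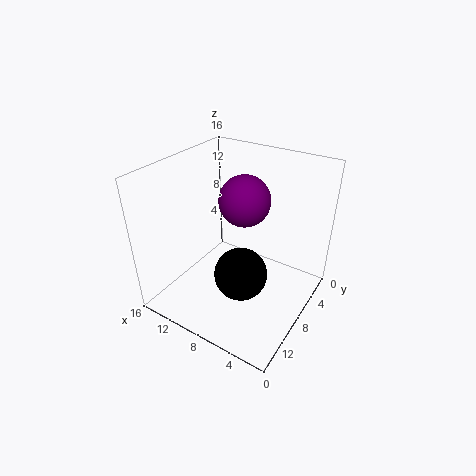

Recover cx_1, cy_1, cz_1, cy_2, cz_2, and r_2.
cx_1 = 7, cy_1 = 9, cz_1 = 4, cy_2 = 5, cz_2 = 11, r_2 = 3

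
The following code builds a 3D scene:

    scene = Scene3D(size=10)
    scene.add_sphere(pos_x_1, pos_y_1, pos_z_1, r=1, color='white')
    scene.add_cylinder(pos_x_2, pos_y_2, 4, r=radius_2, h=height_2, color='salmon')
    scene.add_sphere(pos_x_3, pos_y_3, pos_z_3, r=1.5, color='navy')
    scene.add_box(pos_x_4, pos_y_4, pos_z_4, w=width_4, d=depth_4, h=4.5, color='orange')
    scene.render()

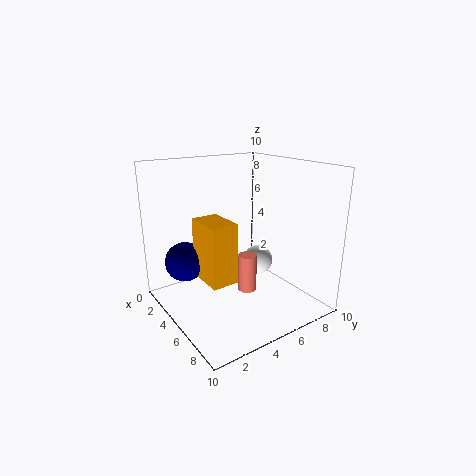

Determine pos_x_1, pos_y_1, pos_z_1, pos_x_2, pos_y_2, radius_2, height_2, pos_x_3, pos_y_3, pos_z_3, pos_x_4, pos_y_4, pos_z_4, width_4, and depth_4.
pos_x_1 = 6; pos_y_1 = 6; pos_z_1 = 3.5; pos_x_2 = 9.5; pos_y_2 = 2.5; radius_2 = 0.5; height_2 = 2; pos_x_3 = 1.5; pos_y_3 = 2.5; pos_z_3 = 2.5; pos_x_4 = 2; pos_y_4 = 3; pos_z_4 = 1.5; width_4 = 3; depth_4 = 2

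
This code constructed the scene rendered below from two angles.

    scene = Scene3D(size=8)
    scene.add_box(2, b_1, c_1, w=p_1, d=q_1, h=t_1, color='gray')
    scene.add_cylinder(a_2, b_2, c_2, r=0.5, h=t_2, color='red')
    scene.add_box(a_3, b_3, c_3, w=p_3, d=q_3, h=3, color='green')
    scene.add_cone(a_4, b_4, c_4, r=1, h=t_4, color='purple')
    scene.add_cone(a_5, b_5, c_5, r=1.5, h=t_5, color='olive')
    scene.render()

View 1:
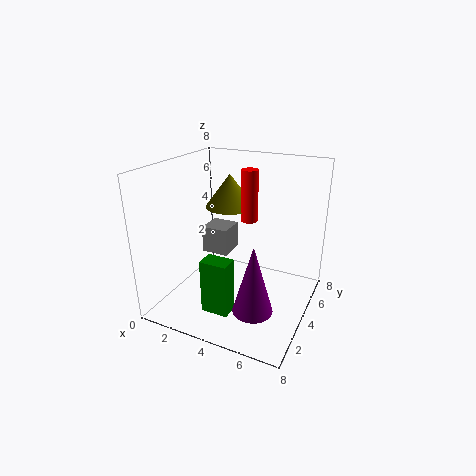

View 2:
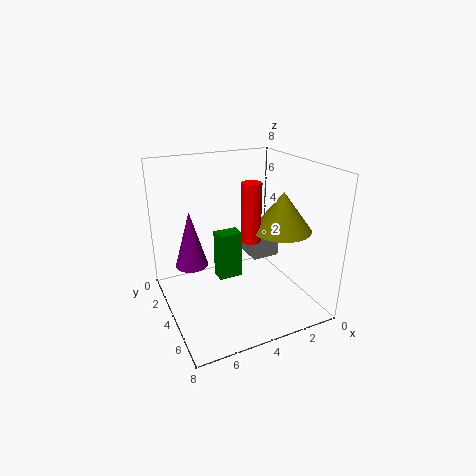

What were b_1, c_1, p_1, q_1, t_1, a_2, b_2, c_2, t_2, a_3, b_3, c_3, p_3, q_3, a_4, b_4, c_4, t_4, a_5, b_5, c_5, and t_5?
b_1 = 3.5, c_1 = 3, p_1 = 1.5, q_1 = 1.5, t_1 = 1.5, a_2 = 4, b_2 = 5.5, c_2 = 4.5, t_2 = 3, a_3 = 3, b_3 = 1.5, c_3 = 0.5, p_3 = 1.5, q_3 = 1, a_4 = 6, b_4 = 1.5, c_4 = 1.5, t_4 = 3.5, a_5 = 2.5, b_5 = 6, c_5 = 5, t_5 = 2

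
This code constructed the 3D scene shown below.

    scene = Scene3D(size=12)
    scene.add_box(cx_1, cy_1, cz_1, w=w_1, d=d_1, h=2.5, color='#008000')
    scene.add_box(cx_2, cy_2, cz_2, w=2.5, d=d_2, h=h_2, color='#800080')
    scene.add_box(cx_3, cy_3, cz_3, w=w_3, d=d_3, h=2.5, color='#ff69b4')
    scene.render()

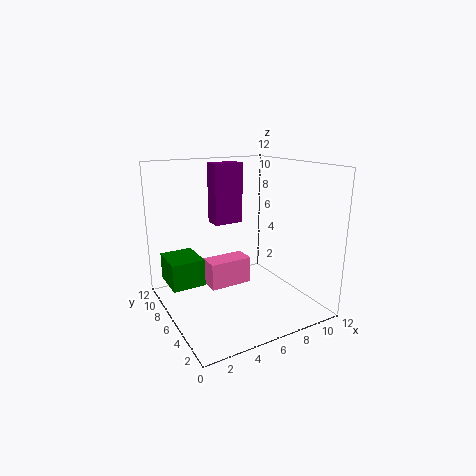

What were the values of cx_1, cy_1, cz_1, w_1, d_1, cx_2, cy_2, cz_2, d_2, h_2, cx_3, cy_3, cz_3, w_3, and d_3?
cx_1 = 1
cy_1 = 8.5
cz_1 = 1
w_1 = 3
d_1 = 3.5
cx_2 = 4.5
cy_2 = 7
cz_2 = 7
d_2 = 1.5
h_2 = 5
cx_3 = 4.5
cy_3 = 8
cz_3 = 0.5
w_3 = 4
d_3 = 2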